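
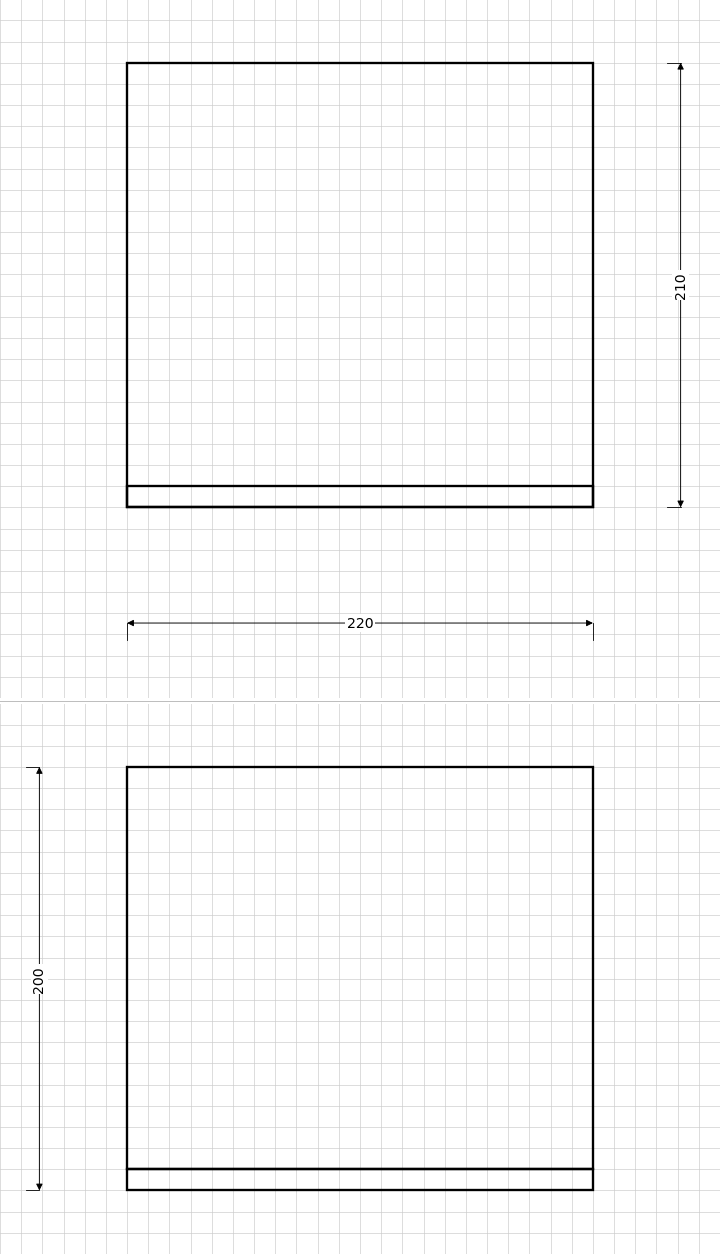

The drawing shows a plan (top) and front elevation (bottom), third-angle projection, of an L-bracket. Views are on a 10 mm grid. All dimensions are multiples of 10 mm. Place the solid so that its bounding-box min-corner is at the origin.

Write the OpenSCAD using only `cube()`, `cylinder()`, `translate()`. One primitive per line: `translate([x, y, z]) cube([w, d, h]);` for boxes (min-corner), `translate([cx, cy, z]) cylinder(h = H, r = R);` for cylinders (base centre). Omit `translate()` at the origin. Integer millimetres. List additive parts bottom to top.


cube([220, 210, 10]);
translate([0, 0, 10]) cube([220, 10, 190]);


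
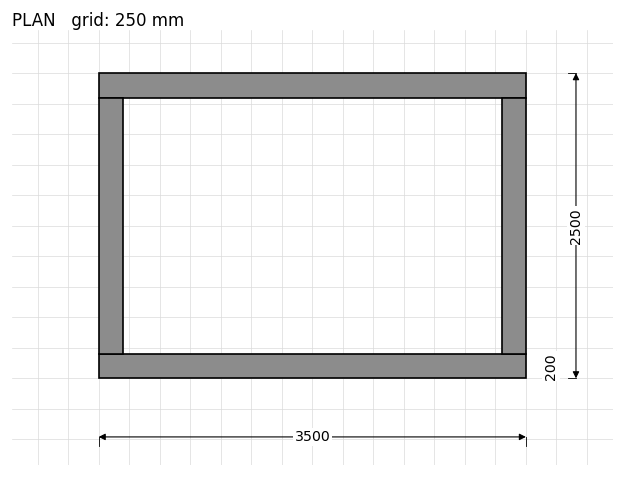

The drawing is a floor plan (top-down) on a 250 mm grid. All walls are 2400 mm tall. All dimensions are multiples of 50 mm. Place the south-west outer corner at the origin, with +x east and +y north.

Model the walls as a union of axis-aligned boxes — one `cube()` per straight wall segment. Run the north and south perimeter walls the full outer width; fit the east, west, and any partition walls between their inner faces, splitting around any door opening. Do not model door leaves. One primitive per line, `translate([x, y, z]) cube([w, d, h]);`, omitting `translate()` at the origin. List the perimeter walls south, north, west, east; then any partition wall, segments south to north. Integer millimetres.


cube([3500, 200, 2400]);
translate([0, 2300, 0]) cube([3500, 200, 2400]);
translate([0, 200, 0]) cube([200, 2100, 2400]);
translate([3300, 200, 0]) cube([200, 2100, 2400]);


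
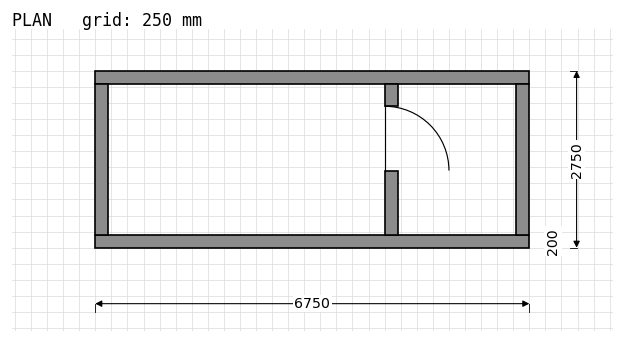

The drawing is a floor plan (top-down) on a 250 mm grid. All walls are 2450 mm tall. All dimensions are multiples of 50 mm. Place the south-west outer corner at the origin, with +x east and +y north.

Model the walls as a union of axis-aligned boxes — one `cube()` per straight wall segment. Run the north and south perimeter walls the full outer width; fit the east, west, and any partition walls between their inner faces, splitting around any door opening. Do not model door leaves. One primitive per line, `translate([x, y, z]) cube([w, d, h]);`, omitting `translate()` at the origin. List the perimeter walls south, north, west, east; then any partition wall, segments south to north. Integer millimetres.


cube([6750, 200, 2450]);
translate([0, 2550, 0]) cube([6750, 200, 2450]);
translate([0, 200, 0]) cube([200, 2350, 2450]);
translate([6550, 200, 0]) cube([200, 2350, 2450]);
translate([4500, 200, 0]) cube([200, 1000, 2450]);
translate([4500, 2200, 0]) cube([200, 350, 2450]);


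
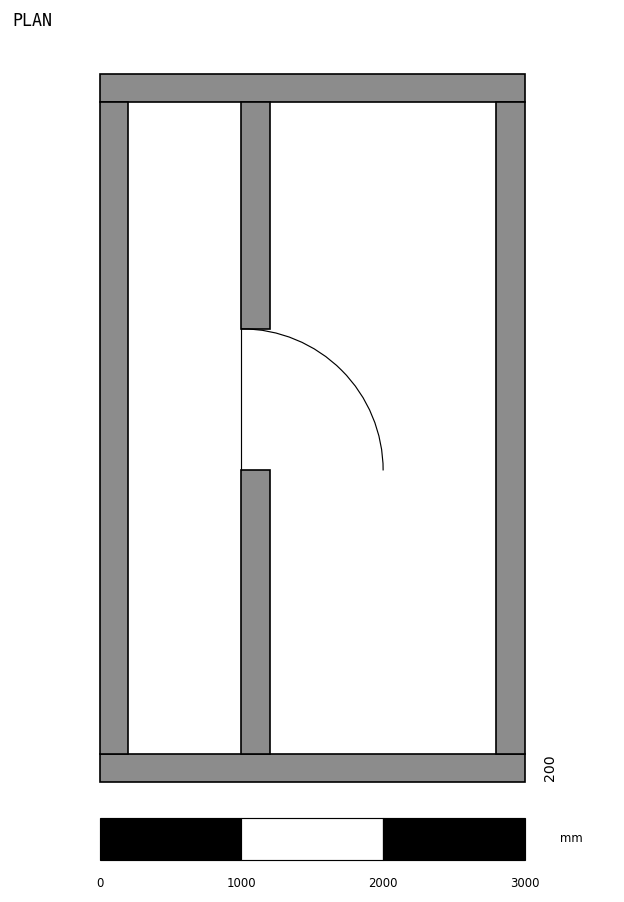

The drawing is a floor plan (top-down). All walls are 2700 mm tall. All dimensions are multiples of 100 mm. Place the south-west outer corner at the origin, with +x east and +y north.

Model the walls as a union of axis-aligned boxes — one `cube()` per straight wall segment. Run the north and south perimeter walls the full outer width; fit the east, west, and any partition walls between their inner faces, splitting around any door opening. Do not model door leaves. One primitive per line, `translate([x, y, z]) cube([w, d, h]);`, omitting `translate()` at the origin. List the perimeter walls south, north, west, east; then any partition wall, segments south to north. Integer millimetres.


cube([3000, 200, 2700]);
translate([0, 4800, 0]) cube([3000, 200, 2700]);
translate([0, 200, 0]) cube([200, 4600, 2700]);
translate([2800, 200, 0]) cube([200, 4600, 2700]);
translate([1000, 200, 0]) cube([200, 2000, 2700]);
translate([1000, 3200, 0]) cube([200, 1600, 2700]);


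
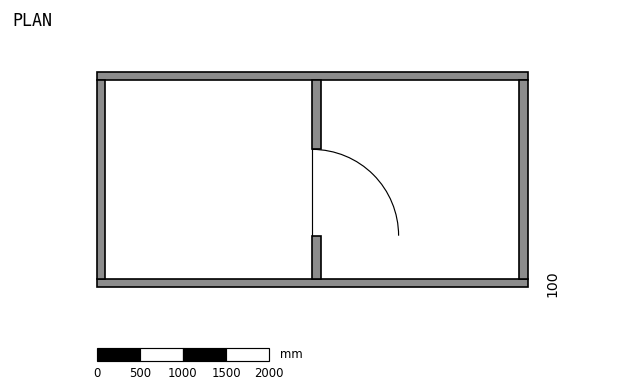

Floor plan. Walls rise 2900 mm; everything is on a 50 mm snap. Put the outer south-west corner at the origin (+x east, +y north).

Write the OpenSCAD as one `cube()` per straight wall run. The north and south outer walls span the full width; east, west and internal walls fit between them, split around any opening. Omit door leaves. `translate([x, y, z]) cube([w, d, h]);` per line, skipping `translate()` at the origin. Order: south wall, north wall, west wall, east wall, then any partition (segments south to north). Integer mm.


cube([5000, 100, 2900]);
translate([0, 2400, 0]) cube([5000, 100, 2900]);
translate([0, 100, 0]) cube([100, 2300, 2900]);
translate([4900, 100, 0]) cube([100, 2300, 2900]);
translate([2500, 100, 0]) cube([100, 500, 2900]);
translate([2500, 1600, 0]) cube([100, 800, 2900]);


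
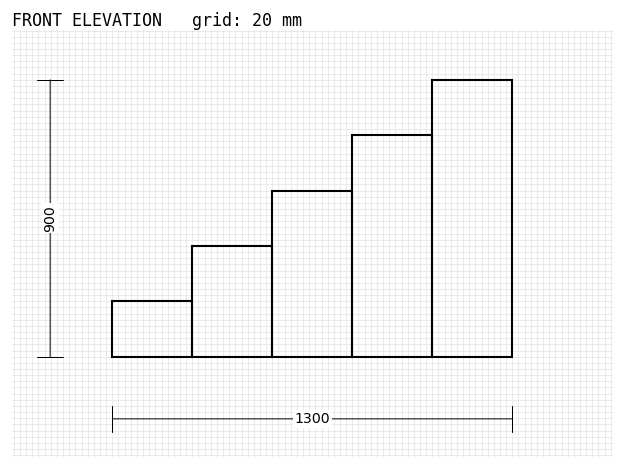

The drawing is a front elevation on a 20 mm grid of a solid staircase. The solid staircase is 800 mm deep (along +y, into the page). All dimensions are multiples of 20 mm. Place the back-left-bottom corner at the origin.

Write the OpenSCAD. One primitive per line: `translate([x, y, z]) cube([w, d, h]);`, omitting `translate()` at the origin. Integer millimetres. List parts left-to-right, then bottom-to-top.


cube([260, 800, 180]);
translate([260, 0, 0]) cube([260, 800, 360]);
translate([520, 0, 0]) cube([260, 800, 540]);
translate([780, 0, 0]) cube([260, 800, 720]);
translate([1040, 0, 0]) cube([260, 800, 900]);


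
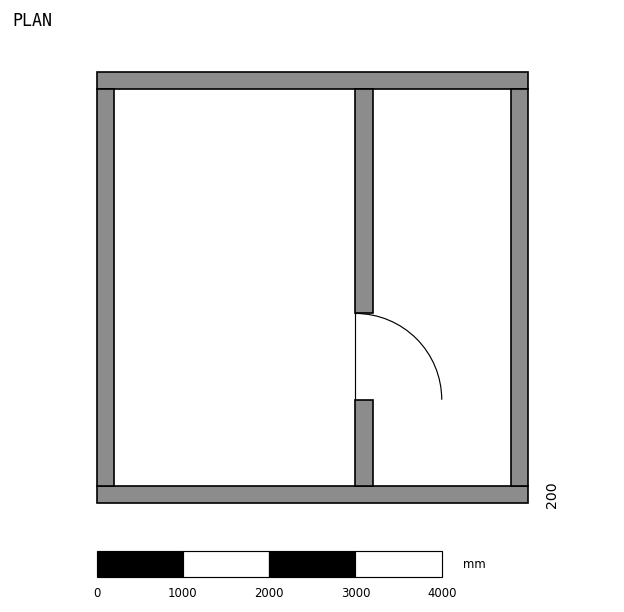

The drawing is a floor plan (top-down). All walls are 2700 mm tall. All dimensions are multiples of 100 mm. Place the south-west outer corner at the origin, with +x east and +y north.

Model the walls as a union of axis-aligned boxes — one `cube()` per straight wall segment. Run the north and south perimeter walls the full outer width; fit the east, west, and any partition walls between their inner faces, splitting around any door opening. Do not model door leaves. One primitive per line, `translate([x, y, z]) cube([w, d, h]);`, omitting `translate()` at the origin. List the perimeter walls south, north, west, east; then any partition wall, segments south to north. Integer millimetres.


cube([5000, 200, 2700]);
translate([0, 4800, 0]) cube([5000, 200, 2700]);
translate([0, 200, 0]) cube([200, 4600, 2700]);
translate([4800, 200, 0]) cube([200, 4600, 2700]);
translate([3000, 200, 0]) cube([200, 1000, 2700]);
translate([3000, 2200, 0]) cube([200, 2600, 2700]);


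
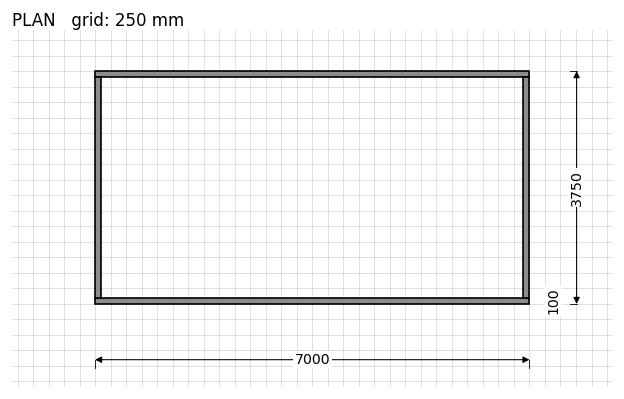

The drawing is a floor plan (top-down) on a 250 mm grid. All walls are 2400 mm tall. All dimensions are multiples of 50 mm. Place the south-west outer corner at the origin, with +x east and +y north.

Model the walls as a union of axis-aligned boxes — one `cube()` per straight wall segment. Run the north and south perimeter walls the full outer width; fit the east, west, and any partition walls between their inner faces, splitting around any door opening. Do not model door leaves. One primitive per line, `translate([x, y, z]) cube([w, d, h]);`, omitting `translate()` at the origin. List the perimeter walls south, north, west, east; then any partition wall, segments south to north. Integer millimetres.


cube([7000, 100, 2400]);
translate([0, 3650, 0]) cube([7000, 100, 2400]);
translate([0, 100, 0]) cube([100, 3550, 2400]);
translate([6900, 100, 0]) cube([100, 3550, 2400]);


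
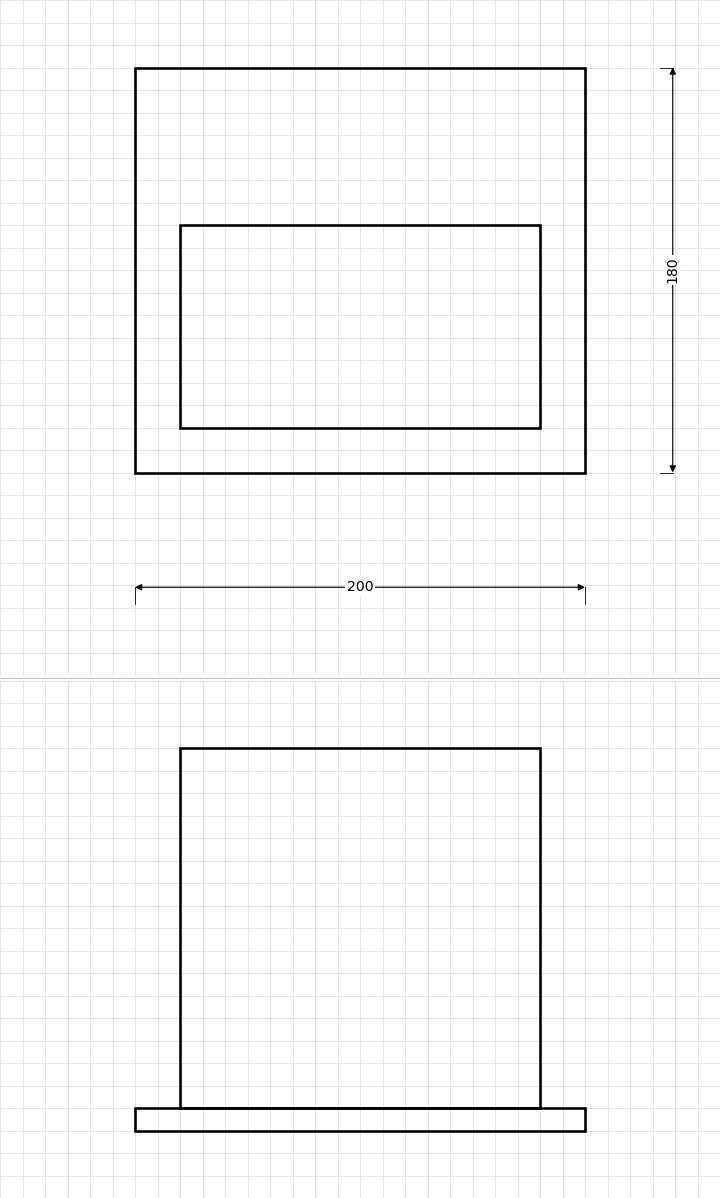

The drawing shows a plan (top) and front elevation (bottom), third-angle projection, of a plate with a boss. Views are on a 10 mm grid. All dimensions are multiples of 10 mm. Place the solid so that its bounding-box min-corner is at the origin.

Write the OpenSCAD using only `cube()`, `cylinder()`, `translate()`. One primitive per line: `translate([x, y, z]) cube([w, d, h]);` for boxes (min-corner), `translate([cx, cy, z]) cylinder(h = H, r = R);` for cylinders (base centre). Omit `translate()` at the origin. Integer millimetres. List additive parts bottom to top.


cube([200, 180, 10]);
translate([20, 20, 10]) cube([160, 90, 160]);


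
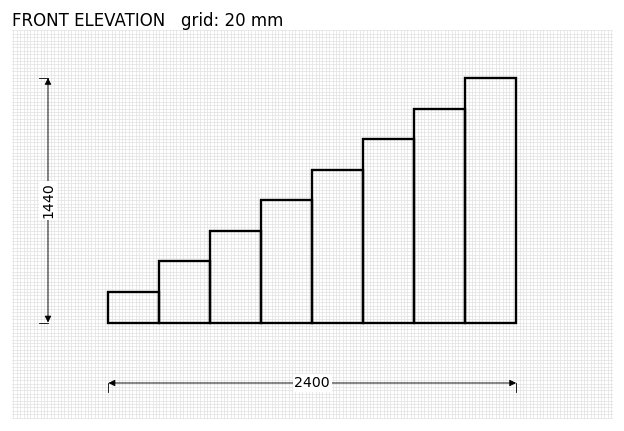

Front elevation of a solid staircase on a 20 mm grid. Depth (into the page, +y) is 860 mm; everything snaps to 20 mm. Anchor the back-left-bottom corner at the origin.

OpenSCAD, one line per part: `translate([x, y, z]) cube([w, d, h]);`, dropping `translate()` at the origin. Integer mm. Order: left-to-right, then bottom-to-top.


cube([300, 860, 180]);
translate([300, 0, 0]) cube([300, 860, 360]);
translate([600, 0, 0]) cube([300, 860, 540]);
translate([900, 0, 0]) cube([300, 860, 720]);
translate([1200, 0, 0]) cube([300, 860, 900]);
translate([1500, 0, 0]) cube([300, 860, 1080]);
translate([1800, 0, 0]) cube([300, 860, 1260]);
translate([2100, 0, 0]) cube([300, 860, 1440]);


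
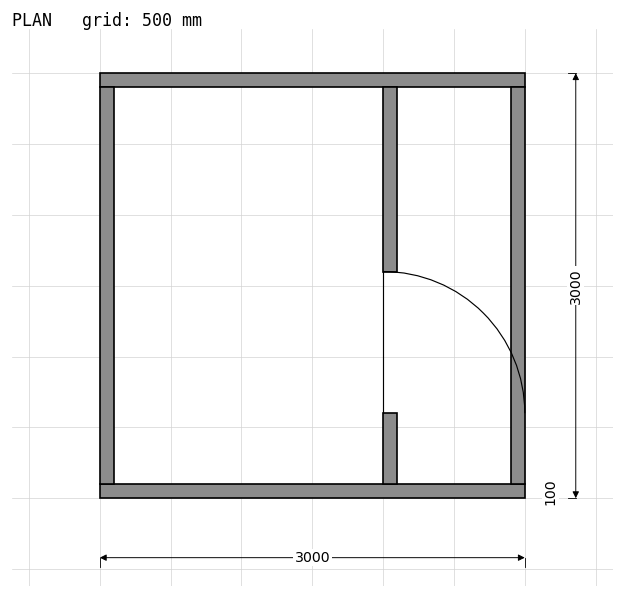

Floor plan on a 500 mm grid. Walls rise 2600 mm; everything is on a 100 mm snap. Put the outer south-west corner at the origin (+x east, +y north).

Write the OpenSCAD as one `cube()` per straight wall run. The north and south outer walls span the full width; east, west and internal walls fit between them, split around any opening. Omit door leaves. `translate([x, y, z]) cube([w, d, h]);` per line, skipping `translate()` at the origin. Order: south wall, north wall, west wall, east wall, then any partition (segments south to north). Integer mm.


cube([3000, 100, 2600]);
translate([0, 2900, 0]) cube([3000, 100, 2600]);
translate([0, 100, 0]) cube([100, 2800, 2600]);
translate([2900, 100, 0]) cube([100, 2800, 2600]);
translate([2000, 100, 0]) cube([100, 500, 2600]);
translate([2000, 1600, 0]) cube([100, 1300, 2600]);


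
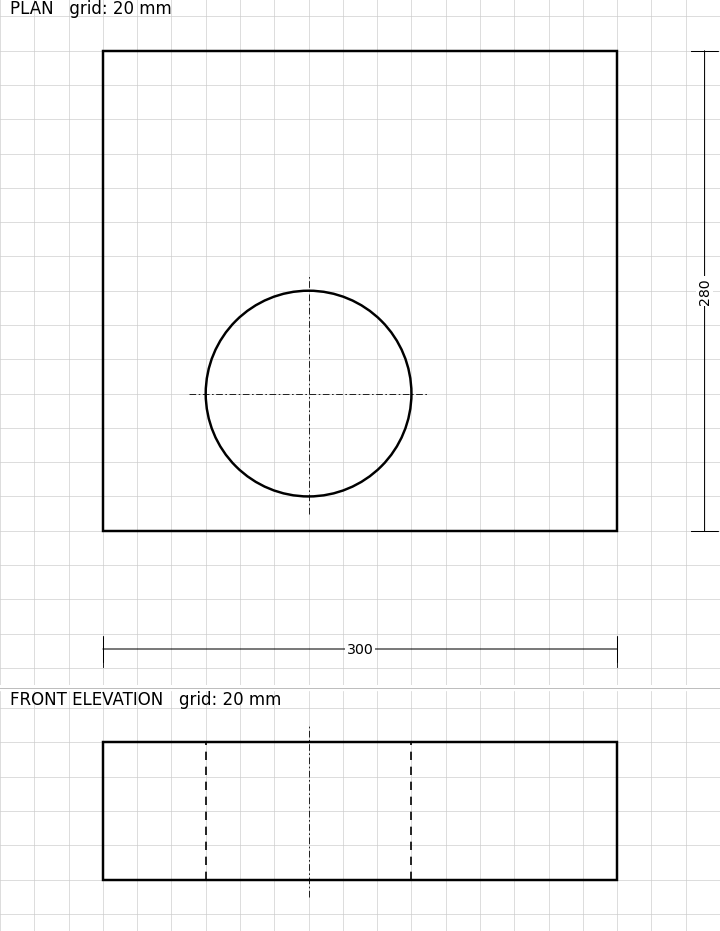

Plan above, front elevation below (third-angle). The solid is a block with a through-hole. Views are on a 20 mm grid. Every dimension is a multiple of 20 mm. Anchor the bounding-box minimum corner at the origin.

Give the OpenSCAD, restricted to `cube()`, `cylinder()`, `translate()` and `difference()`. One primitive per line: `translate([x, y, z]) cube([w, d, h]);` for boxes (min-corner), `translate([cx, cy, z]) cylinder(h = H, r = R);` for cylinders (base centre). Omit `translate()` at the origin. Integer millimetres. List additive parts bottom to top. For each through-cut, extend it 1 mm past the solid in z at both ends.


difference() {
  cube([300, 280, 80]);
  translate([120, 80, -1]) cylinder(h = 82, r = 60);
}


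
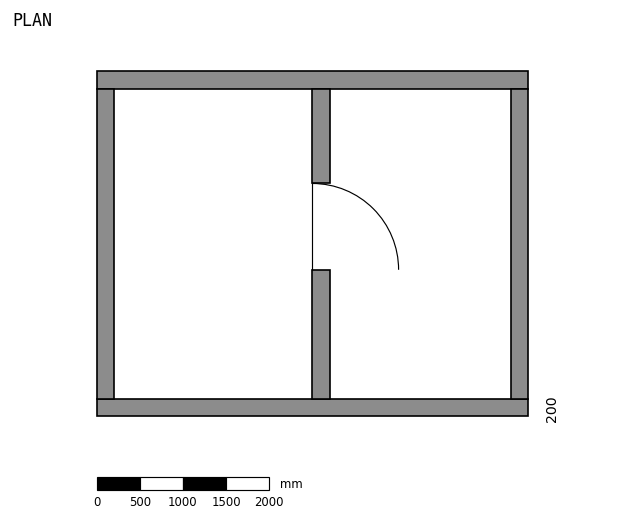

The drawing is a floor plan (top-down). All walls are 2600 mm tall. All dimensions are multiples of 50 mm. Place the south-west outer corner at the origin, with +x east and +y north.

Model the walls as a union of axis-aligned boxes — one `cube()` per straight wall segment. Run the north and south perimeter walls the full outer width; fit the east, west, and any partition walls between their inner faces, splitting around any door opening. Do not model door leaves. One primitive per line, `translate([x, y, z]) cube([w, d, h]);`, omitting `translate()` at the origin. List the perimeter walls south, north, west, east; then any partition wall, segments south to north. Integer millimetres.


cube([5000, 200, 2600]);
translate([0, 3800, 0]) cube([5000, 200, 2600]);
translate([0, 200, 0]) cube([200, 3600, 2600]);
translate([4800, 200, 0]) cube([200, 3600, 2600]);
translate([2500, 200, 0]) cube([200, 1500, 2600]);
translate([2500, 2700, 0]) cube([200, 1100, 2600]);


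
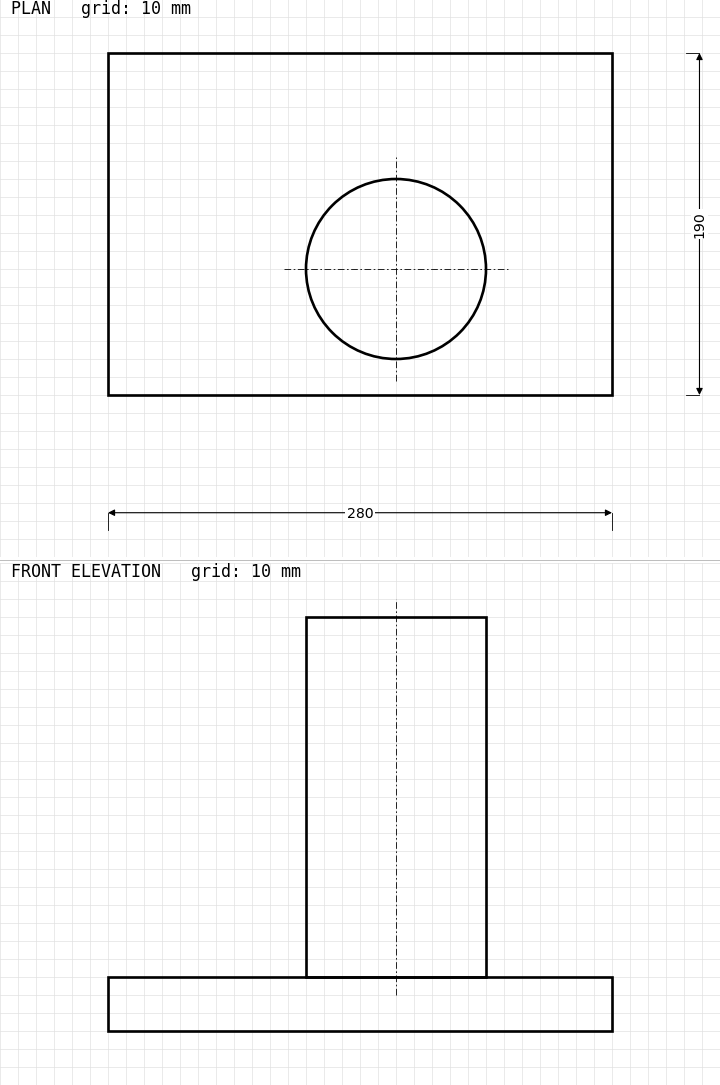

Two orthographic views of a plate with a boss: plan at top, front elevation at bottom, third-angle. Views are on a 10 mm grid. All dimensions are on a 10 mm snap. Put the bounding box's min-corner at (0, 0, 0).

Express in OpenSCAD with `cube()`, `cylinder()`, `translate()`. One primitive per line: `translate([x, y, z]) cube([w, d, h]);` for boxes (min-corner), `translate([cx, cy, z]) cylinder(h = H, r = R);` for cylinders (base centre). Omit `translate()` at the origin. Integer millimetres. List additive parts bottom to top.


cube([280, 190, 30]);
translate([160, 70, 30]) cylinder(h = 200, r = 50);


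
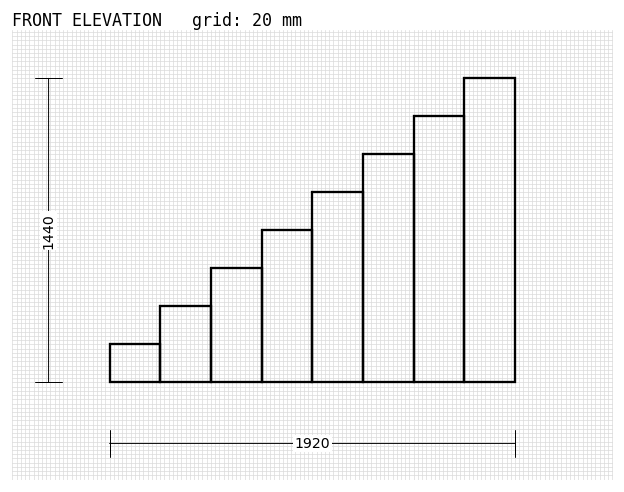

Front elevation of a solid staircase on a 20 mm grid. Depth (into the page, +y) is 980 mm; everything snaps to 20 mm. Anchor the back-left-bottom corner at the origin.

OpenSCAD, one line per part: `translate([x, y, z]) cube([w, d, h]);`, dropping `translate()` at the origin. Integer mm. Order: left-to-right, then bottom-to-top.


cube([240, 980, 180]);
translate([240, 0, 0]) cube([240, 980, 360]);
translate([480, 0, 0]) cube([240, 980, 540]);
translate([720, 0, 0]) cube([240, 980, 720]);
translate([960, 0, 0]) cube([240, 980, 900]);
translate([1200, 0, 0]) cube([240, 980, 1080]);
translate([1440, 0, 0]) cube([240, 980, 1260]);
translate([1680, 0, 0]) cube([240, 980, 1440]);


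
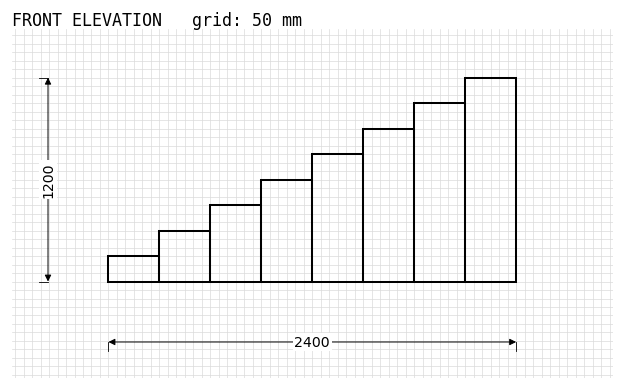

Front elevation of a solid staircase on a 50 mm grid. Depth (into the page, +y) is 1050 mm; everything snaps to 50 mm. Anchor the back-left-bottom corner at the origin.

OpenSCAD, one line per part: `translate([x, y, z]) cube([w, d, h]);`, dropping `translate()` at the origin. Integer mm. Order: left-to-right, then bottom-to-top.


cube([300, 1050, 150]);
translate([300, 0, 0]) cube([300, 1050, 300]);
translate([600, 0, 0]) cube([300, 1050, 450]);
translate([900, 0, 0]) cube([300, 1050, 600]);
translate([1200, 0, 0]) cube([300, 1050, 750]);
translate([1500, 0, 0]) cube([300, 1050, 900]);
translate([1800, 0, 0]) cube([300, 1050, 1050]);
translate([2100, 0, 0]) cube([300, 1050, 1200]);


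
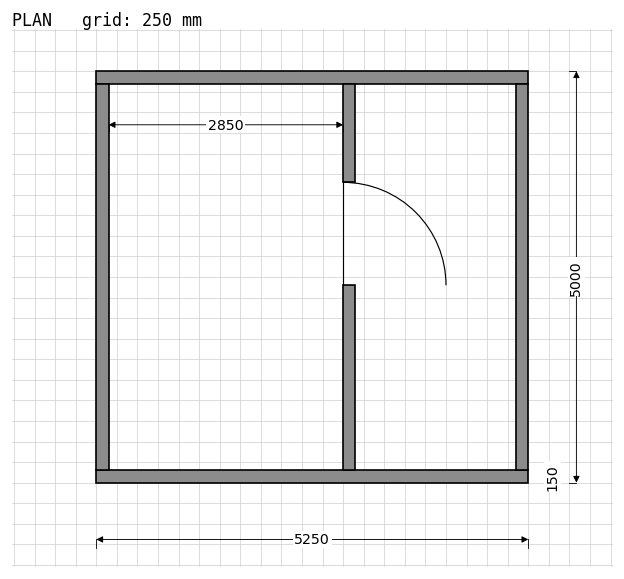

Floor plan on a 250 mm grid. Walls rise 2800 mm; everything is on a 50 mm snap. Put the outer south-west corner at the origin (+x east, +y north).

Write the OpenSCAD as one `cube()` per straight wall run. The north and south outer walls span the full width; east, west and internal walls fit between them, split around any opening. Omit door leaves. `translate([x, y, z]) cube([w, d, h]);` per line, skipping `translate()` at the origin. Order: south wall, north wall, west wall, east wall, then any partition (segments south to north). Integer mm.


cube([5250, 150, 2800]);
translate([0, 4850, 0]) cube([5250, 150, 2800]);
translate([0, 150, 0]) cube([150, 4700, 2800]);
translate([5100, 150, 0]) cube([150, 4700, 2800]);
translate([3000, 150, 0]) cube([150, 2250, 2800]);
translate([3000, 3650, 0]) cube([150, 1200, 2800]);


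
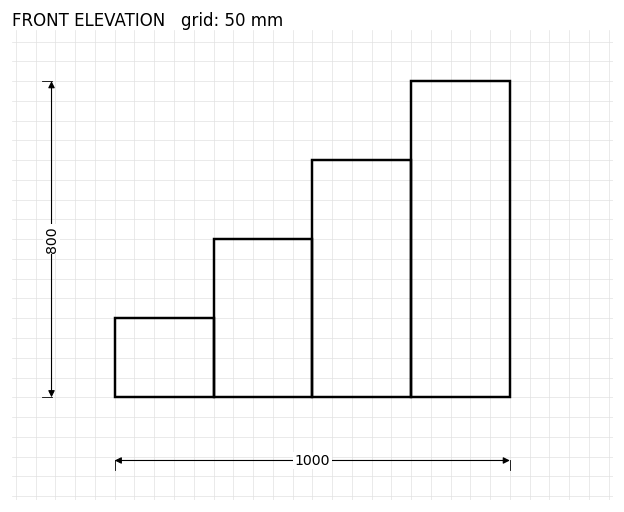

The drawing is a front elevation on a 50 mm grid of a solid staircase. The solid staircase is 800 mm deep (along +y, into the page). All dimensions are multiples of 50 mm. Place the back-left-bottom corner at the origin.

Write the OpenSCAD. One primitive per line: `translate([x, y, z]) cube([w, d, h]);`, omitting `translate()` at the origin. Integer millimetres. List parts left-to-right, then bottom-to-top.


cube([250, 800, 200]);
translate([250, 0, 0]) cube([250, 800, 400]);
translate([500, 0, 0]) cube([250, 800, 600]);
translate([750, 0, 0]) cube([250, 800, 800]);


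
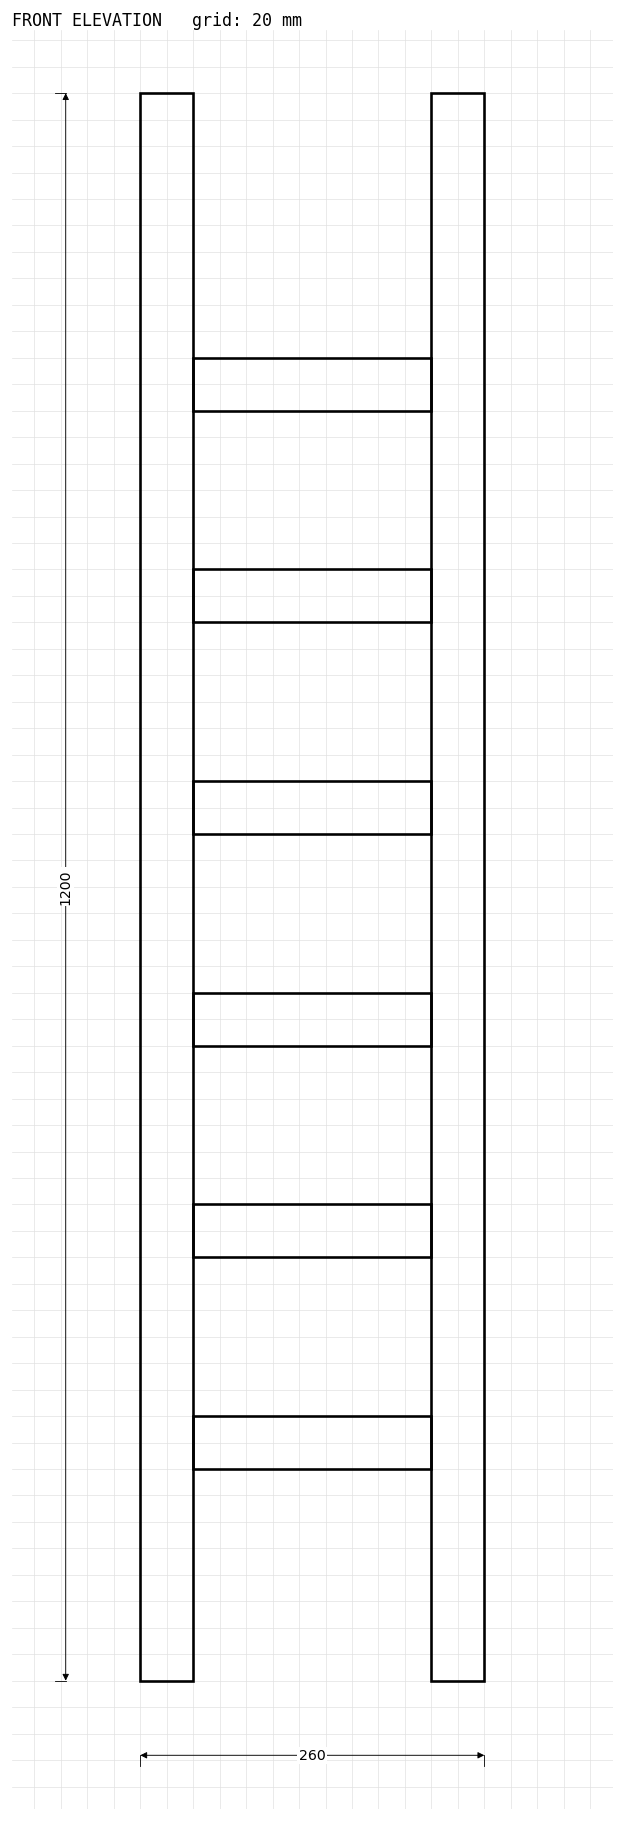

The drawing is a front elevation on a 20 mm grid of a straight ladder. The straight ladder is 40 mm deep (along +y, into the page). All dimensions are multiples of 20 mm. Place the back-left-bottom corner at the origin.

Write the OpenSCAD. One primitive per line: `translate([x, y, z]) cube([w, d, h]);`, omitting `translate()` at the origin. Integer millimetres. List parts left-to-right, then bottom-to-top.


cube([40, 40, 1200]);
translate([40, 0, 160]) cube([180, 40, 40]);
translate([40, 0, 320]) cube([180, 40, 40]);
translate([40, 0, 480]) cube([180, 40, 40]);
translate([40, 0, 640]) cube([180, 40, 40]);
translate([40, 0, 800]) cube([180, 40, 40]);
translate([40, 0, 960]) cube([180, 40, 40]);
translate([220, 0, 0]) cube([40, 40, 1200]);


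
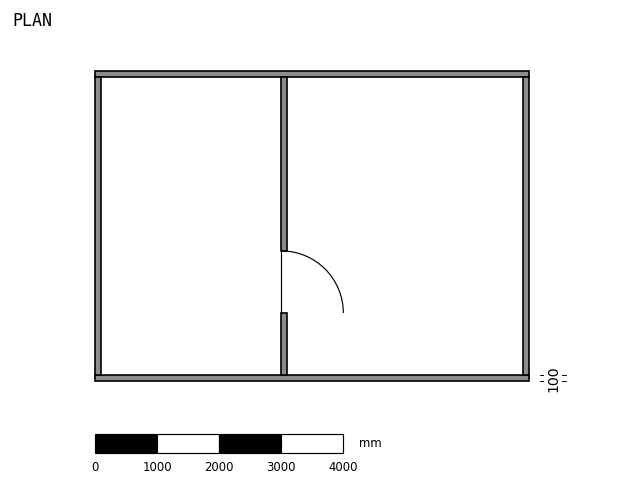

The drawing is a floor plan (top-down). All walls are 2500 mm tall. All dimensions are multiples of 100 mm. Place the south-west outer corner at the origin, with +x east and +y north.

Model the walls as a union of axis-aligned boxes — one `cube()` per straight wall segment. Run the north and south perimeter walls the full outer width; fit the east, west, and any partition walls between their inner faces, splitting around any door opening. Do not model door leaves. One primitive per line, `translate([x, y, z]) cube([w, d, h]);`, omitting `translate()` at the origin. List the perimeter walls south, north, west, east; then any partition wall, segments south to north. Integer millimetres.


cube([7000, 100, 2500]);
translate([0, 4900, 0]) cube([7000, 100, 2500]);
translate([0, 100, 0]) cube([100, 4800, 2500]);
translate([6900, 100, 0]) cube([100, 4800, 2500]);
translate([3000, 100, 0]) cube([100, 1000, 2500]);
translate([3000, 2100, 0]) cube([100, 2800, 2500]);


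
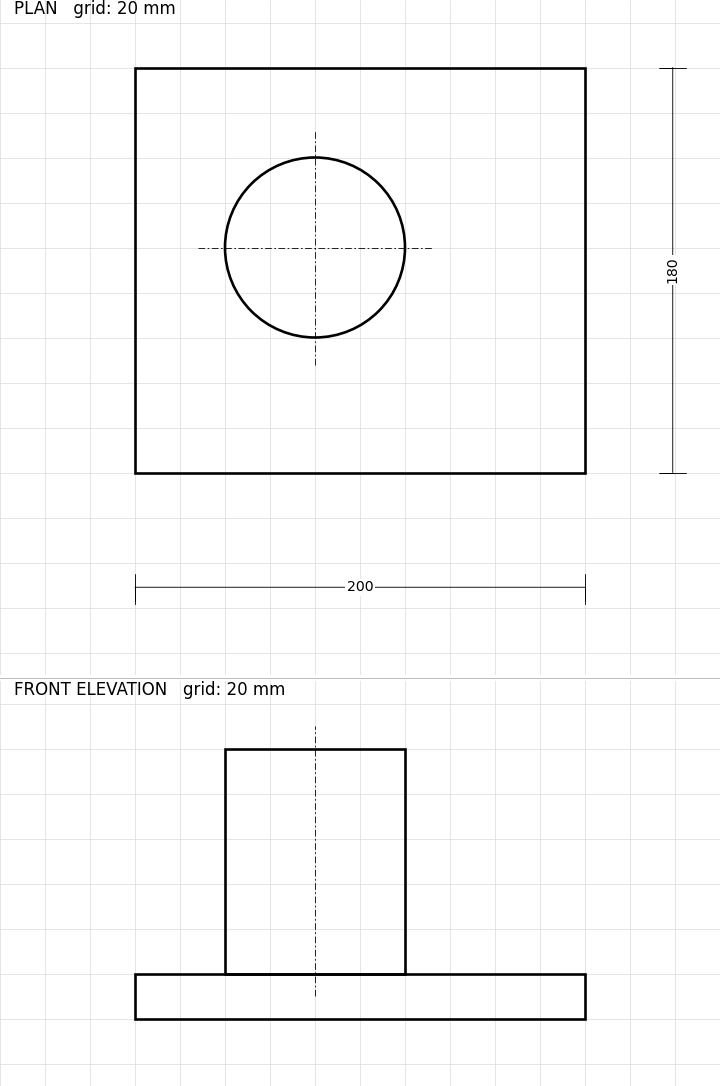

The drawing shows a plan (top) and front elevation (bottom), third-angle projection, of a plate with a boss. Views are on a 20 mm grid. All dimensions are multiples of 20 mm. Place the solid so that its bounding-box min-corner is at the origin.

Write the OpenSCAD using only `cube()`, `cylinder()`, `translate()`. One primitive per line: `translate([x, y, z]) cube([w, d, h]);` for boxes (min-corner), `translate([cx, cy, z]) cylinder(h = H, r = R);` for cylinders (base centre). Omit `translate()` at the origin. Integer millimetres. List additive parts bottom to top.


cube([200, 180, 20]);
translate([80, 100, 20]) cylinder(h = 100, r = 40);


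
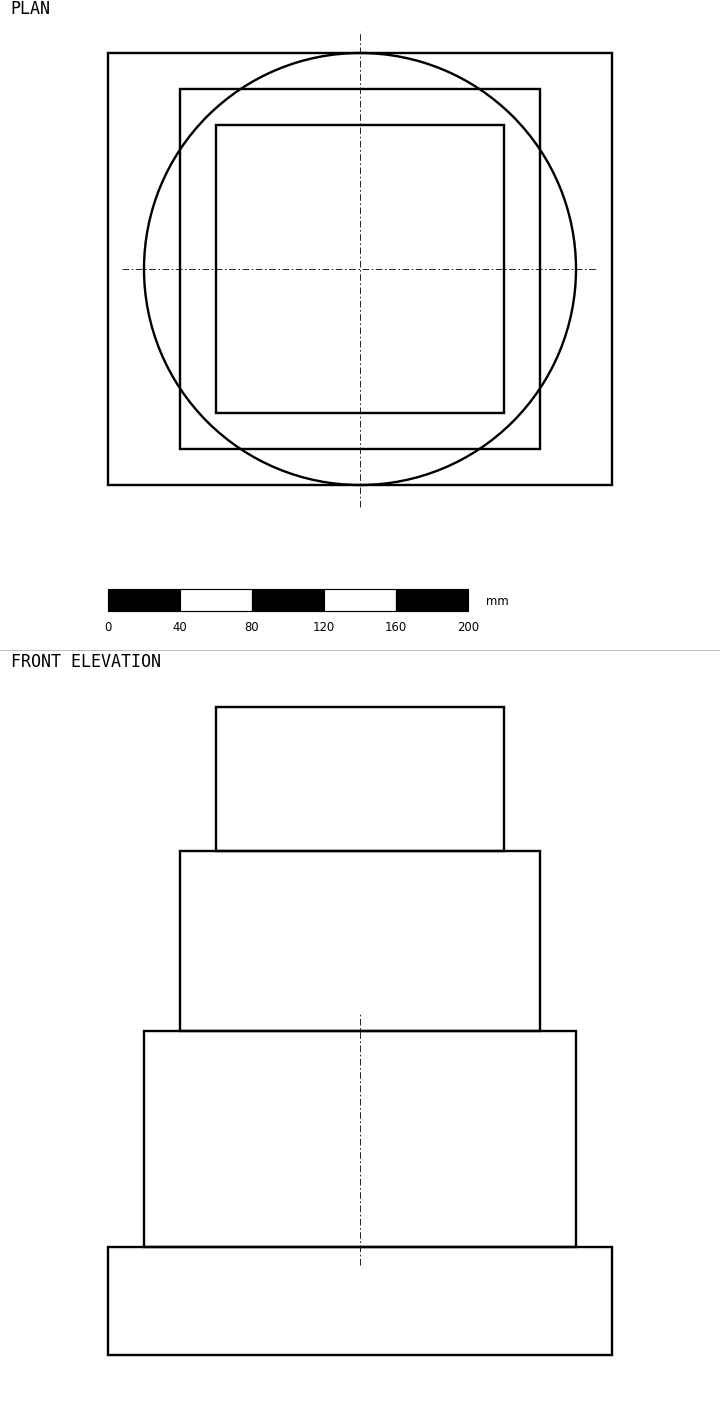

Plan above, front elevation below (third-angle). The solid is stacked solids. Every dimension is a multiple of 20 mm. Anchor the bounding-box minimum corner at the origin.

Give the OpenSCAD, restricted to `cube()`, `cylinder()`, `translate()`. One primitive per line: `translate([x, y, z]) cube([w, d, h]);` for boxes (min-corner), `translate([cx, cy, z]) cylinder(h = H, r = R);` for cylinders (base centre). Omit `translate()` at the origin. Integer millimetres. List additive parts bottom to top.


cube([280, 240, 60]);
translate([140, 120, 60]) cylinder(h = 120, r = 120);
translate([40, 20, 180]) cube([200, 200, 100]);
translate([60, 40, 280]) cube([160, 160, 80]);


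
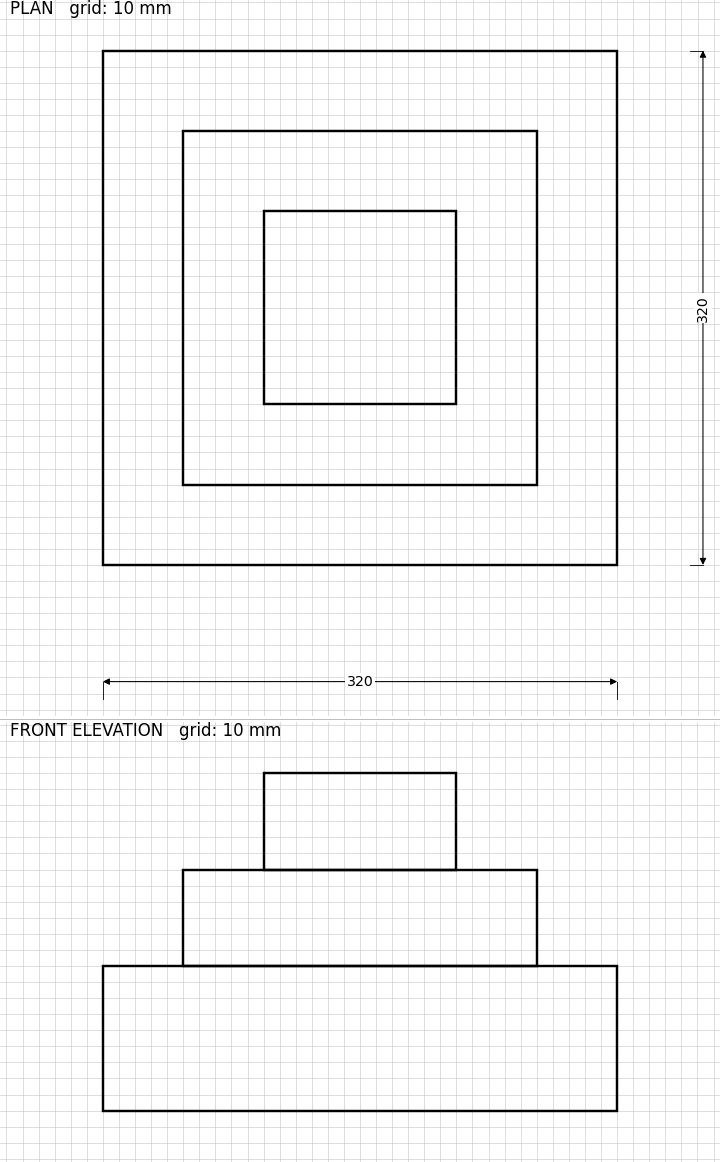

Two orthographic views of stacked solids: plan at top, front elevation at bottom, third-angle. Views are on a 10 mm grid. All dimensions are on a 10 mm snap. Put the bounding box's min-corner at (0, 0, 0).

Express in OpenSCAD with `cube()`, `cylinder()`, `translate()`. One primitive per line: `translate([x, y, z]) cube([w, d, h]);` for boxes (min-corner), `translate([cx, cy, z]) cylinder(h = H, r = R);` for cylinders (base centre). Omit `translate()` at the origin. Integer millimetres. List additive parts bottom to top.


cube([320, 320, 90]);
translate([50, 50, 90]) cube([220, 220, 60]);
translate([100, 100, 150]) cube([120, 120, 60]);


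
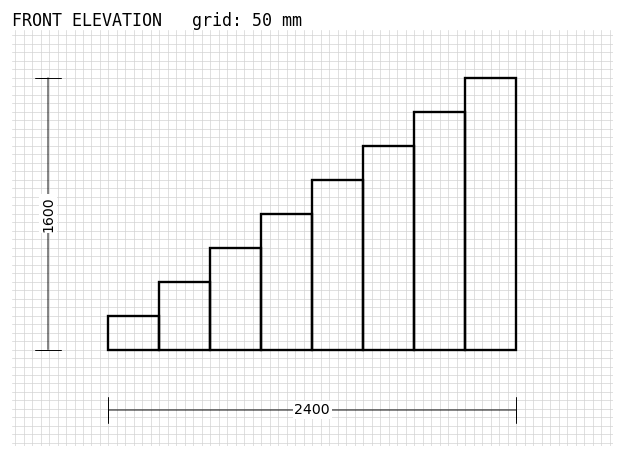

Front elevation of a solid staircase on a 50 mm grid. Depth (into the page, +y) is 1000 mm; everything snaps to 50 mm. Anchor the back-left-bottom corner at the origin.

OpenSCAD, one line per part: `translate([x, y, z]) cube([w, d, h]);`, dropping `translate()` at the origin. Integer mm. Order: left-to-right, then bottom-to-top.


cube([300, 1000, 200]);
translate([300, 0, 0]) cube([300, 1000, 400]);
translate([600, 0, 0]) cube([300, 1000, 600]);
translate([900, 0, 0]) cube([300, 1000, 800]);
translate([1200, 0, 0]) cube([300, 1000, 1000]);
translate([1500, 0, 0]) cube([300, 1000, 1200]);
translate([1800, 0, 0]) cube([300, 1000, 1400]);
translate([2100, 0, 0]) cube([300, 1000, 1600]);


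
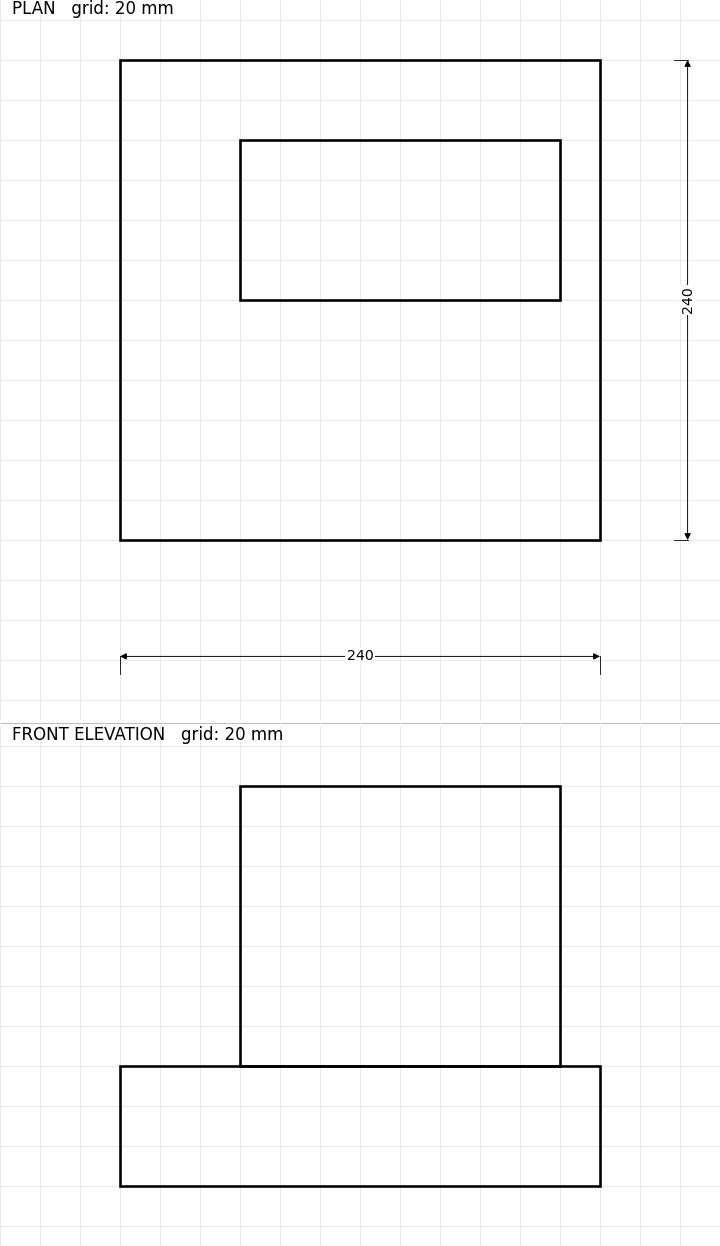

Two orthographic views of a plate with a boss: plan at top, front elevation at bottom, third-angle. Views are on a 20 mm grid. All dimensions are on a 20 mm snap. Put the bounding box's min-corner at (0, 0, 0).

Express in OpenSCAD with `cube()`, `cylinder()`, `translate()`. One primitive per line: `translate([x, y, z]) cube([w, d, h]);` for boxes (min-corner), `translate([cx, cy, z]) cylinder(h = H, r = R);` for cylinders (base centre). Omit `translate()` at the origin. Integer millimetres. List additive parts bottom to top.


cube([240, 240, 60]);
translate([60, 120, 60]) cube([160, 80, 140]);


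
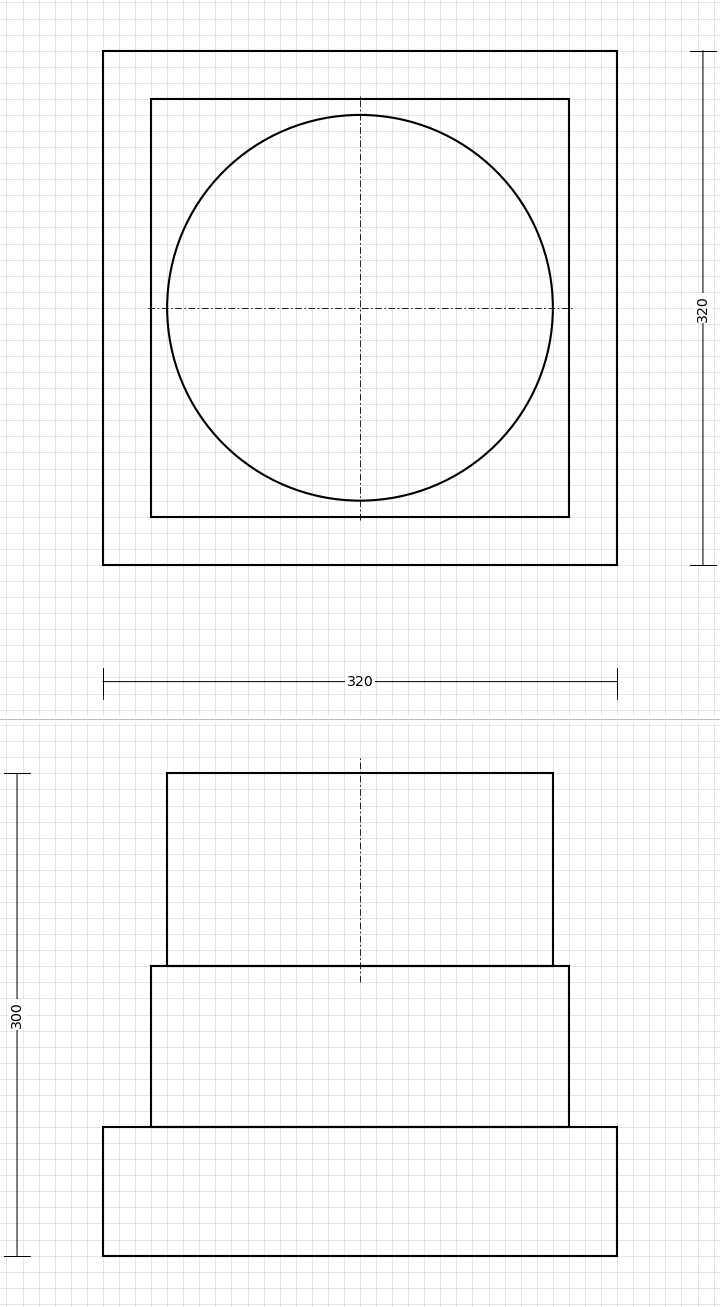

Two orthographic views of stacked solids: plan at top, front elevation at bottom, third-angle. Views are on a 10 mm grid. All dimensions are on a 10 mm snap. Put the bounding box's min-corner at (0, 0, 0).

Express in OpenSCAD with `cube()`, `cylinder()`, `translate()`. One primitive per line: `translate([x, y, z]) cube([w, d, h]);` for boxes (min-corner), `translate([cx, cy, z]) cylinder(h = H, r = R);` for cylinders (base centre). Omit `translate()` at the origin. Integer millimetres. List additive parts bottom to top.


cube([320, 320, 80]);
translate([30, 30, 80]) cube([260, 260, 100]);
translate([160, 160, 180]) cylinder(h = 120, r = 120);


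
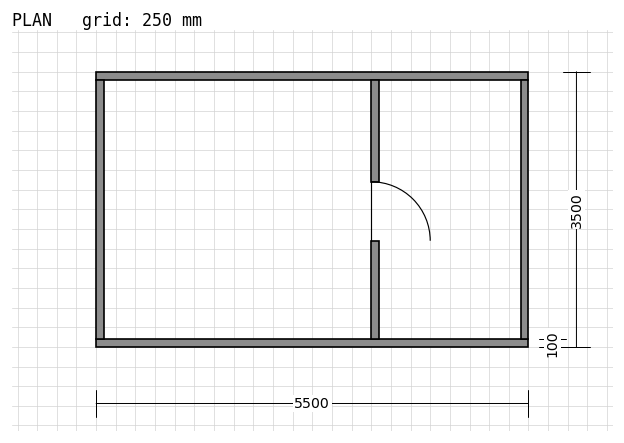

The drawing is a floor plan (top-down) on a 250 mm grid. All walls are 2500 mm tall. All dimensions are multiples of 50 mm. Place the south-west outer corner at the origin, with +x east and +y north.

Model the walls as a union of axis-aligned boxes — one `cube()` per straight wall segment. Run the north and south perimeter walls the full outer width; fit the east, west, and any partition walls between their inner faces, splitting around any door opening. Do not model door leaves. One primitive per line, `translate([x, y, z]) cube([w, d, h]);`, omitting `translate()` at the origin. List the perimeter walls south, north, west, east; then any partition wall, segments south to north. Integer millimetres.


cube([5500, 100, 2500]);
translate([0, 3400, 0]) cube([5500, 100, 2500]);
translate([0, 100, 0]) cube([100, 3300, 2500]);
translate([5400, 100, 0]) cube([100, 3300, 2500]);
translate([3500, 100, 0]) cube([100, 1250, 2500]);
translate([3500, 2100, 0]) cube([100, 1300, 2500]);


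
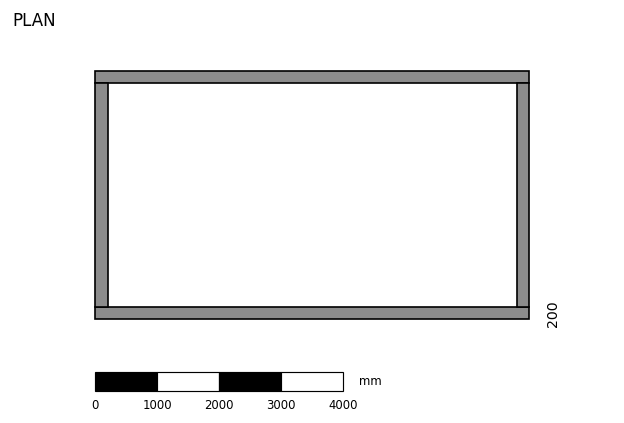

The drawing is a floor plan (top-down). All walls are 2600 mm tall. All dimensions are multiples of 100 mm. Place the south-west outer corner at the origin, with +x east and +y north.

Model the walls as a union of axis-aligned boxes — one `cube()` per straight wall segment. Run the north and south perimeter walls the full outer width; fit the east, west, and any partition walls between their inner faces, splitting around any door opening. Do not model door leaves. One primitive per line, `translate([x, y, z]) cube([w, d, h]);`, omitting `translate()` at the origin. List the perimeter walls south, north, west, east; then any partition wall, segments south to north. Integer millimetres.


cube([7000, 200, 2600]);
translate([0, 3800, 0]) cube([7000, 200, 2600]);
translate([0, 200, 0]) cube([200, 3600, 2600]);
translate([6800, 200, 0]) cube([200, 3600, 2600]);


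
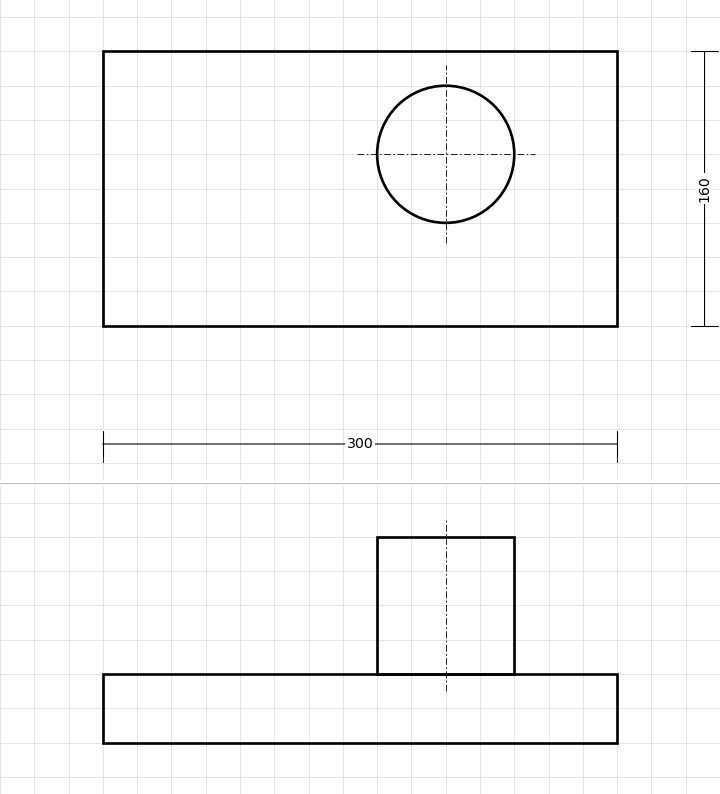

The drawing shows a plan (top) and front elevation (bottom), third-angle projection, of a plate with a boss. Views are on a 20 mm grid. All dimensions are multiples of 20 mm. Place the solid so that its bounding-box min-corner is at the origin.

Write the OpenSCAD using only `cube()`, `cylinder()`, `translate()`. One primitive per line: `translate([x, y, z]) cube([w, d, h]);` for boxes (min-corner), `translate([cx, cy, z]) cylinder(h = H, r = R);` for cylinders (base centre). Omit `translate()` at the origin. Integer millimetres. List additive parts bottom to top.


cube([300, 160, 40]);
translate([200, 100, 40]) cylinder(h = 80, r = 40);


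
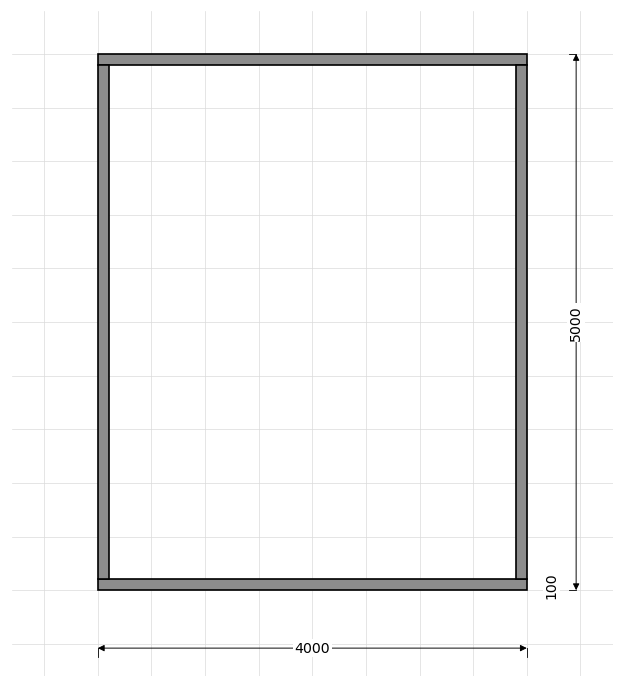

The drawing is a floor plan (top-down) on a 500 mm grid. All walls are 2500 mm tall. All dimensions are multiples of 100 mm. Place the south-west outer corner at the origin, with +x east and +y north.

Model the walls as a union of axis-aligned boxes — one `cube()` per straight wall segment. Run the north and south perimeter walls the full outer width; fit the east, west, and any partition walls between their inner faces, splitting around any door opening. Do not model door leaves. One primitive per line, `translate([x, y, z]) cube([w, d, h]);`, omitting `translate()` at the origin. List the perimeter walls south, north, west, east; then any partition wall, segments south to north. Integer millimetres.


cube([4000, 100, 2500]);
translate([0, 4900, 0]) cube([4000, 100, 2500]);
translate([0, 100, 0]) cube([100, 4800, 2500]);
translate([3900, 100, 0]) cube([100, 4800, 2500]);


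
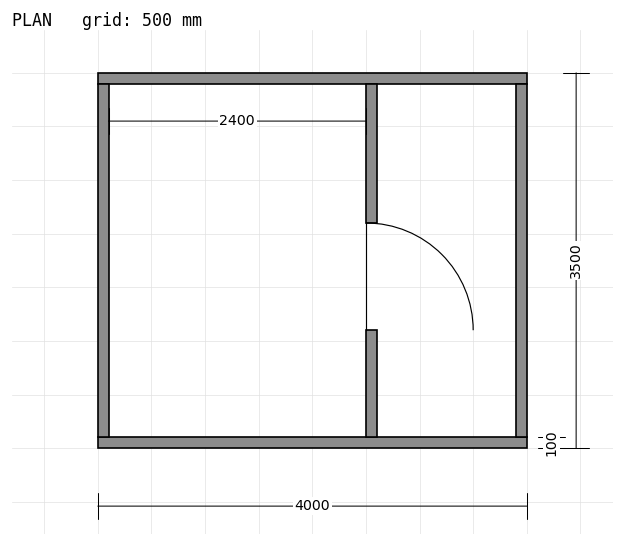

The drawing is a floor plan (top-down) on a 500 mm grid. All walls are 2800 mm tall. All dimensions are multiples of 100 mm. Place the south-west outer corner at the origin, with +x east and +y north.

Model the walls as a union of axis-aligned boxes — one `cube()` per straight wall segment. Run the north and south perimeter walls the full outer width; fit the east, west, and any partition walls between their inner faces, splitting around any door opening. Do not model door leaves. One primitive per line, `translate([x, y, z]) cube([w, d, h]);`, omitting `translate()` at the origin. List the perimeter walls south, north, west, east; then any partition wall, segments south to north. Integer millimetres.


cube([4000, 100, 2800]);
translate([0, 3400, 0]) cube([4000, 100, 2800]);
translate([0, 100, 0]) cube([100, 3300, 2800]);
translate([3900, 100, 0]) cube([100, 3300, 2800]);
translate([2500, 100, 0]) cube([100, 1000, 2800]);
translate([2500, 2100, 0]) cube([100, 1300, 2800]);


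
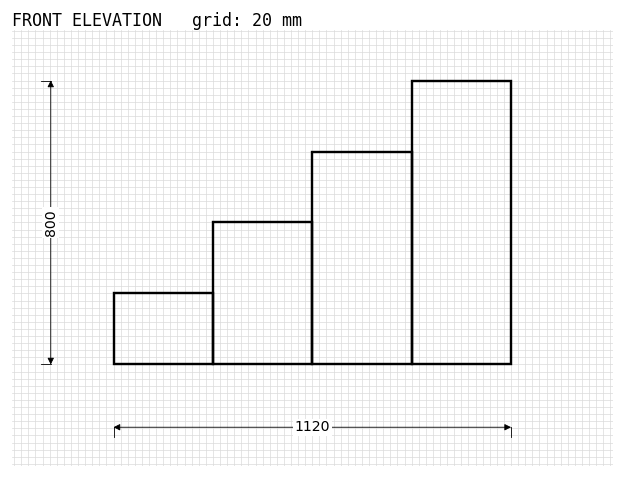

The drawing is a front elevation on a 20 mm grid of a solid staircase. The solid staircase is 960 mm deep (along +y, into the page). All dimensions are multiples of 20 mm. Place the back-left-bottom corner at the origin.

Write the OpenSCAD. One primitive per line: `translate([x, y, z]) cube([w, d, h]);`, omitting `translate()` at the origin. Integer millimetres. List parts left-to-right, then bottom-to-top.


cube([280, 960, 200]);
translate([280, 0, 0]) cube([280, 960, 400]);
translate([560, 0, 0]) cube([280, 960, 600]);
translate([840, 0, 0]) cube([280, 960, 800]);


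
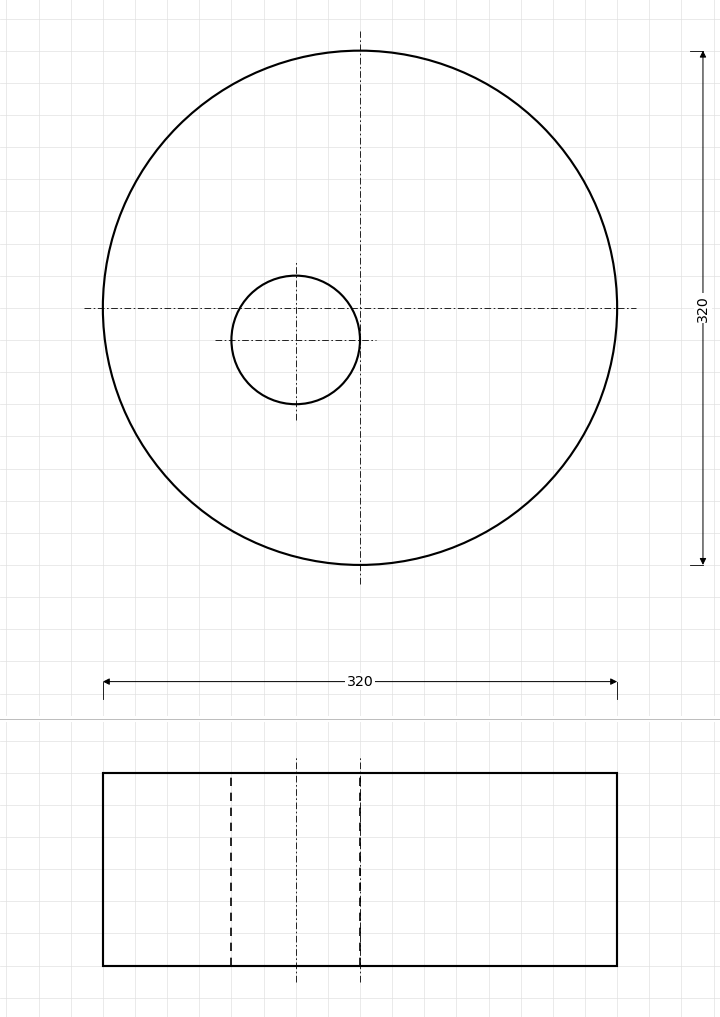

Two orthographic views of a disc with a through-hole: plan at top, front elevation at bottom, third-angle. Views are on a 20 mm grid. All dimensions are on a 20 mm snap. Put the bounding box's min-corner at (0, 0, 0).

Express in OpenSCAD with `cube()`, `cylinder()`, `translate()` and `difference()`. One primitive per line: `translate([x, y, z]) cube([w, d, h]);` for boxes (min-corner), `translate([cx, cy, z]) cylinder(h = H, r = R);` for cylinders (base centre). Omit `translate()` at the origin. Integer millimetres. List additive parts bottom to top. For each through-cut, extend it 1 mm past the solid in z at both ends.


difference() {
  translate([160, 160, 0]) cylinder(h = 120, r = 160);
  translate([120, 140, -1]) cylinder(h = 122, r = 40);
}


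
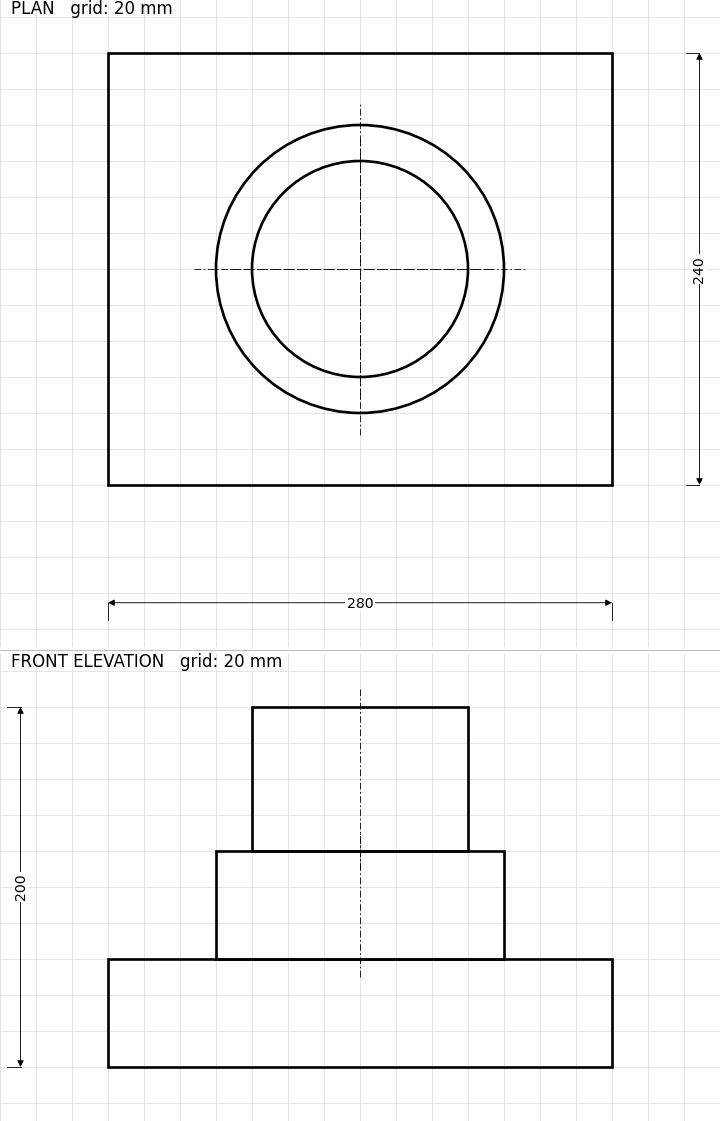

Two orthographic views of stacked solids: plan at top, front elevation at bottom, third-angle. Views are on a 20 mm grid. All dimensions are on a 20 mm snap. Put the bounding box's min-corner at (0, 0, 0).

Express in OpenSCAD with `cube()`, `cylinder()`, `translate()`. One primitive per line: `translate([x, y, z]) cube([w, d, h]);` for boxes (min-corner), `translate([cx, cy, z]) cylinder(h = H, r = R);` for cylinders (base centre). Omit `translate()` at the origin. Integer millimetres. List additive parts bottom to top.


cube([280, 240, 60]);
translate([140, 120, 60]) cylinder(h = 60, r = 80);
translate([140, 120, 120]) cylinder(h = 80, r = 60);


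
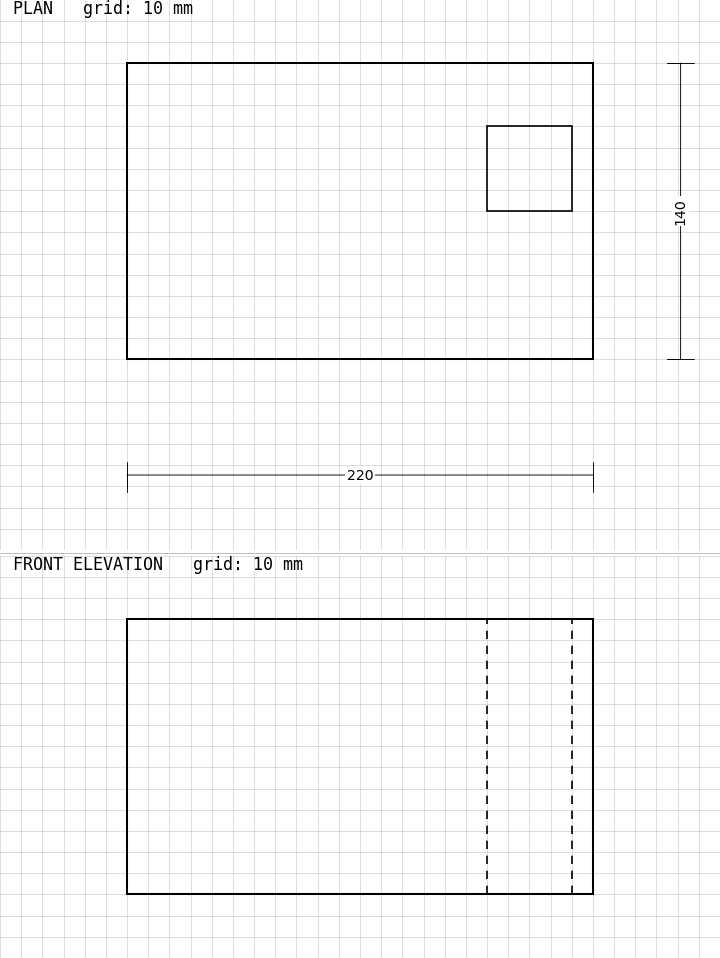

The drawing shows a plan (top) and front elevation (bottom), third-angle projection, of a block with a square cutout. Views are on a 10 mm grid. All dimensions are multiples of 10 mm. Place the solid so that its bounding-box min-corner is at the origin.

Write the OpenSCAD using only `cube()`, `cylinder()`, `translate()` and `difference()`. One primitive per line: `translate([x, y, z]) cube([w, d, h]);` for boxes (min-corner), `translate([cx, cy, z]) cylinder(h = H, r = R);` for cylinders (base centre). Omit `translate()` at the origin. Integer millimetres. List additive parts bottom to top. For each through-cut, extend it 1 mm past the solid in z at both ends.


difference() {
  cube([220, 140, 130]);
  translate([170, 70, -1]) cube([40, 40, 132]);
}


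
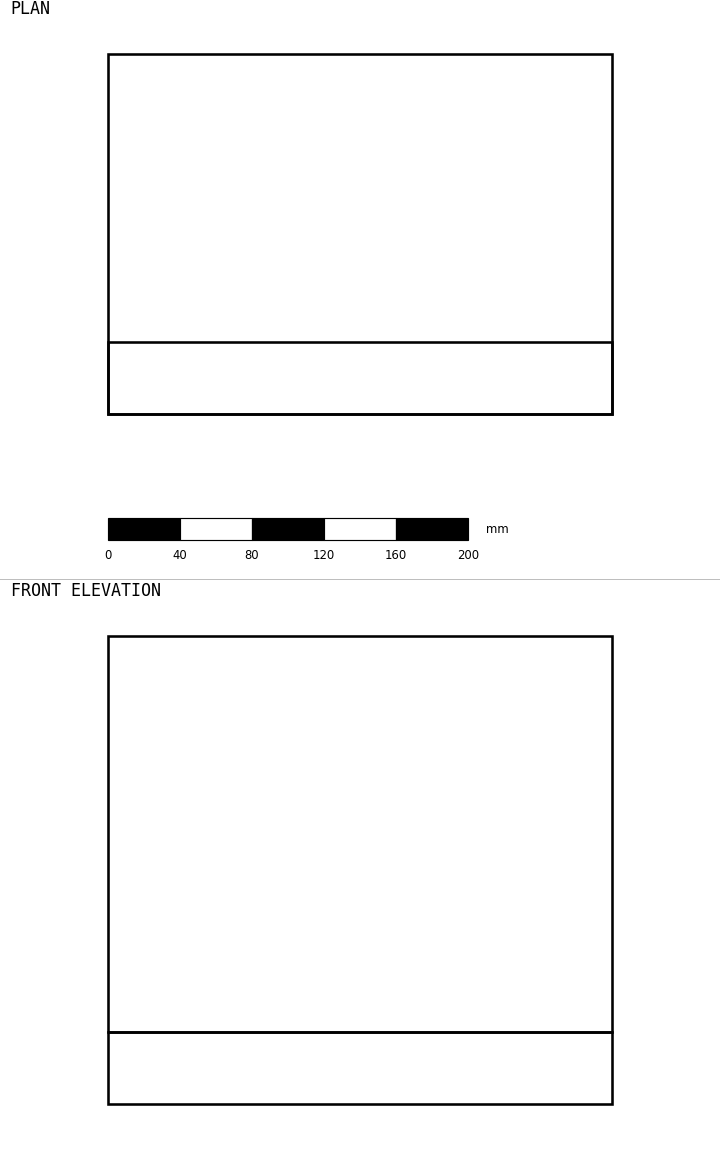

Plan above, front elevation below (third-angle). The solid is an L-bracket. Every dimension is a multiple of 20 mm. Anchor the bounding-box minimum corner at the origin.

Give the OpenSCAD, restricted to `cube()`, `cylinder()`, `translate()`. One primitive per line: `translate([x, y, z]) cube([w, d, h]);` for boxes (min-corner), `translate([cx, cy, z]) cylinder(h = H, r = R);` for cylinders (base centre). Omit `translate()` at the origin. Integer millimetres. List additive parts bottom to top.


cube([280, 200, 40]);
translate([0, 0, 40]) cube([280, 40, 220]);


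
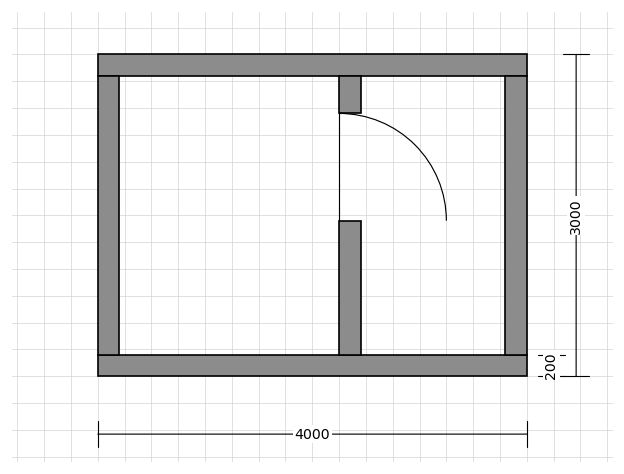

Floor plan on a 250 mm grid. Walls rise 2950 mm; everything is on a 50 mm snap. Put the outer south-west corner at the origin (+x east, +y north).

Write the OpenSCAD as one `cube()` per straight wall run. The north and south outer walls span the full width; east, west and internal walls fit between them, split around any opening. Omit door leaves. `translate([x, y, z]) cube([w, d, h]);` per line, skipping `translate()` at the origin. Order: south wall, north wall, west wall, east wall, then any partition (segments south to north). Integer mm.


cube([4000, 200, 2950]);
translate([0, 2800, 0]) cube([4000, 200, 2950]);
translate([0, 200, 0]) cube([200, 2600, 2950]);
translate([3800, 200, 0]) cube([200, 2600, 2950]);
translate([2250, 200, 0]) cube([200, 1250, 2950]);
translate([2250, 2450, 0]) cube([200, 350, 2950]);


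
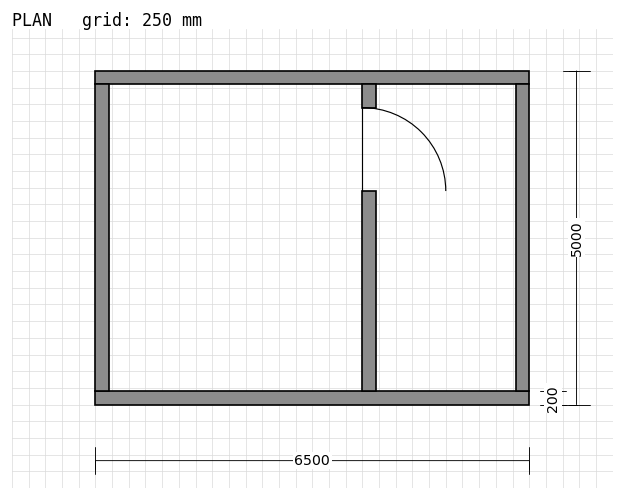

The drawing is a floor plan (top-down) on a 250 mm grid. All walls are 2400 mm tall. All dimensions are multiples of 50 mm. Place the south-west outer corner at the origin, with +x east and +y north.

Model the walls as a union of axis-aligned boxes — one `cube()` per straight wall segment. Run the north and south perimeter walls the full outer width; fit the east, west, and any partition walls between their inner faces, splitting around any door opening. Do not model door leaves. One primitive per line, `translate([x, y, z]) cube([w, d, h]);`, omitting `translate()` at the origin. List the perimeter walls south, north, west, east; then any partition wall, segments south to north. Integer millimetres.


cube([6500, 200, 2400]);
translate([0, 4800, 0]) cube([6500, 200, 2400]);
translate([0, 200, 0]) cube([200, 4600, 2400]);
translate([6300, 200, 0]) cube([200, 4600, 2400]);
translate([4000, 200, 0]) cube([200, 3000, 2400]);
translate([4000, 4450, 0]) cube([200, 350, 2400]);


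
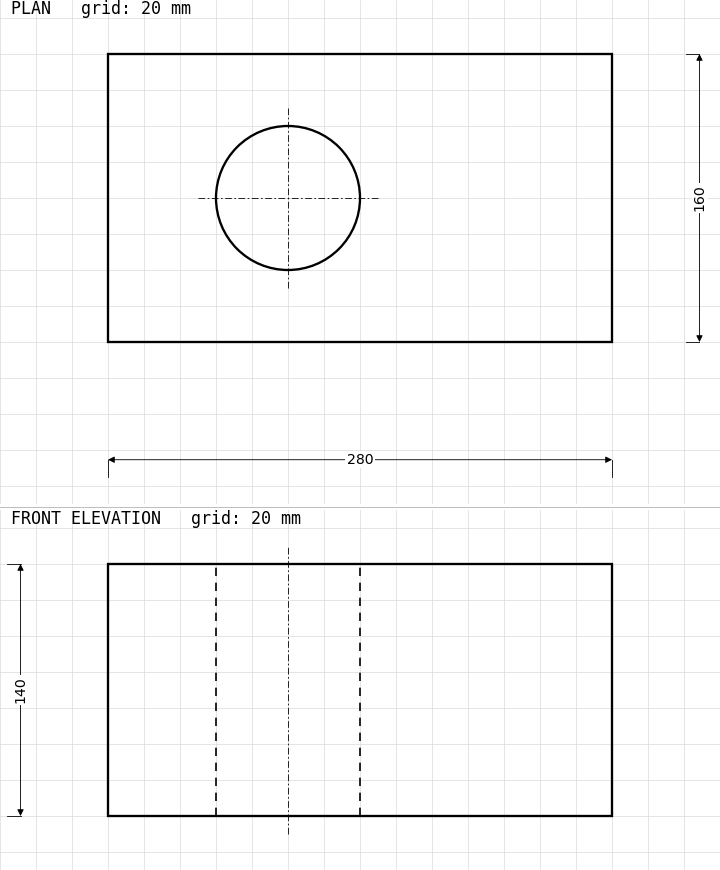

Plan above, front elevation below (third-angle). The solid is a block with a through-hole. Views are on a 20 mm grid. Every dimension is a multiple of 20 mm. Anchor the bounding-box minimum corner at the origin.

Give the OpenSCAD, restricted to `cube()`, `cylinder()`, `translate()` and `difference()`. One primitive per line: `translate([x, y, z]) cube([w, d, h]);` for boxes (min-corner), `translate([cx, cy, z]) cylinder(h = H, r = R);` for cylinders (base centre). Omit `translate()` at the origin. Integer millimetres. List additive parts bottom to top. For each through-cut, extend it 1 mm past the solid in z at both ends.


difference() {
  cube([280, 160, 140]);
  translate([100, 80, -1]) cylinder(h = 142, r = 40);
}
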